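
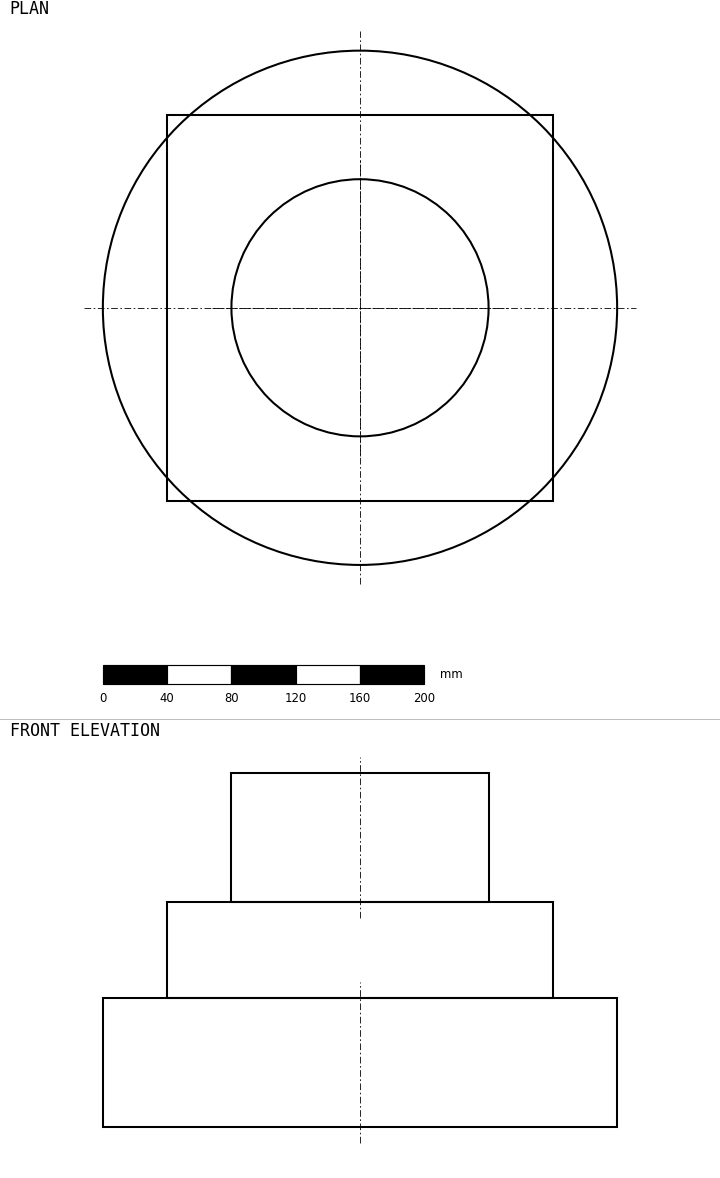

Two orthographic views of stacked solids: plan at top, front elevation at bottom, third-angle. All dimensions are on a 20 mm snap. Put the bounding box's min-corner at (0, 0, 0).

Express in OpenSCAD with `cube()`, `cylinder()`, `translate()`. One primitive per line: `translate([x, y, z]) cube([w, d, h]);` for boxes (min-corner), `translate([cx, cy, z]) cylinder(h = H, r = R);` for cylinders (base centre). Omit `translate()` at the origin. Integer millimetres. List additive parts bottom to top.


translate([160, 160, 0]) cylinder(h = 80, r = 160);
translate([40, 40, 80]) cube([240, 240, 60]);
translate([160, 160, 140]) cylinder(h = 80, r = 80);


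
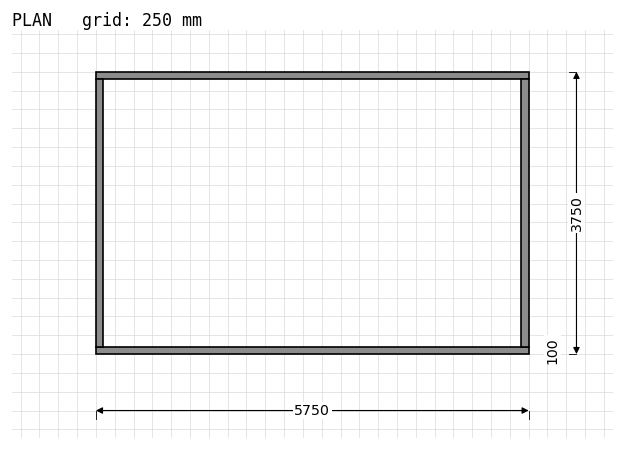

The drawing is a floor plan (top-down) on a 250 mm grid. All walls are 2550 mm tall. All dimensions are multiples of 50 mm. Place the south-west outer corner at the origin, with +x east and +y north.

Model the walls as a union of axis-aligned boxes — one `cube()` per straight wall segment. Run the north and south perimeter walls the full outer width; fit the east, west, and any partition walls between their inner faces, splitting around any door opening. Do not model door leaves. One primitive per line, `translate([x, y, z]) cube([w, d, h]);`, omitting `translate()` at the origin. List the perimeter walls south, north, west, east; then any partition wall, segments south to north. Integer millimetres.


cube([5750, 100, 2550]);
translate([0, 3650, 0]) cube([5750, 100, 2550]);
translate([0, 100, 0]) cube([100, 3550, 2550]);
translate([5650, 100, 0]) cube([100, 3550, 2550]);


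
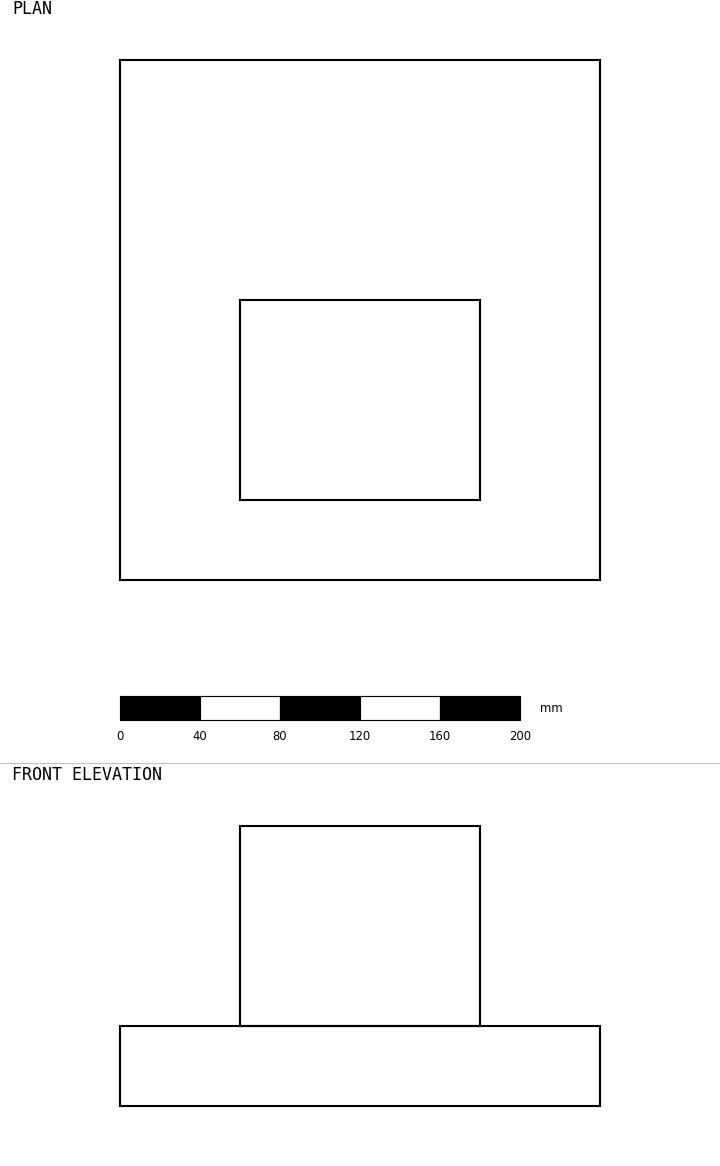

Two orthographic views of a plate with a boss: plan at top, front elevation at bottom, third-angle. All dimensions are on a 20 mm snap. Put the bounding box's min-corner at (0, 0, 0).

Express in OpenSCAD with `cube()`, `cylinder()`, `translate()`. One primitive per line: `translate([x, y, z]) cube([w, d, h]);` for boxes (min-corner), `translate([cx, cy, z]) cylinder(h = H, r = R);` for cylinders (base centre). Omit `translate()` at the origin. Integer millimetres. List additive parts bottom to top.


cube([240, 260, 40]);
translate([60, 40, 40]) cube([120, 100, 100]);


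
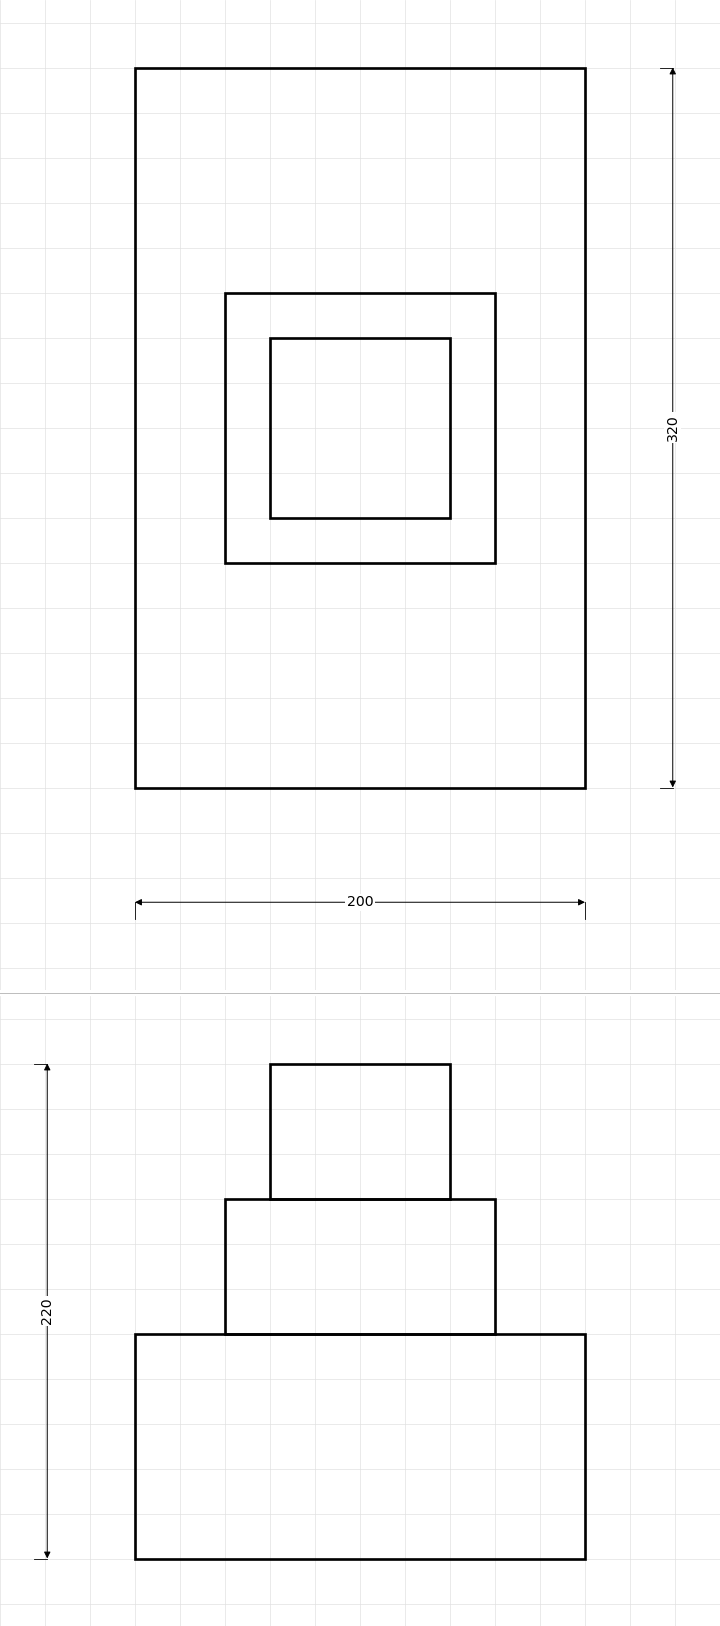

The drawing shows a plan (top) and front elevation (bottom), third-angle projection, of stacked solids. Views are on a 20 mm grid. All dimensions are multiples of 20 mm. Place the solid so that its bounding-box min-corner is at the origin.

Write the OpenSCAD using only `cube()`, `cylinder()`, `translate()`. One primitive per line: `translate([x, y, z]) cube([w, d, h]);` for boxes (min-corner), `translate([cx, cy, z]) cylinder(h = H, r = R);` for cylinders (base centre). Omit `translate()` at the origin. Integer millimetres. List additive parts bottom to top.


cube([200, 320, 100]);
translate([40, 100, 100]) cube([120, 120, 60]);
translate([60, 120, 160]) cube([80, 80, 60]);


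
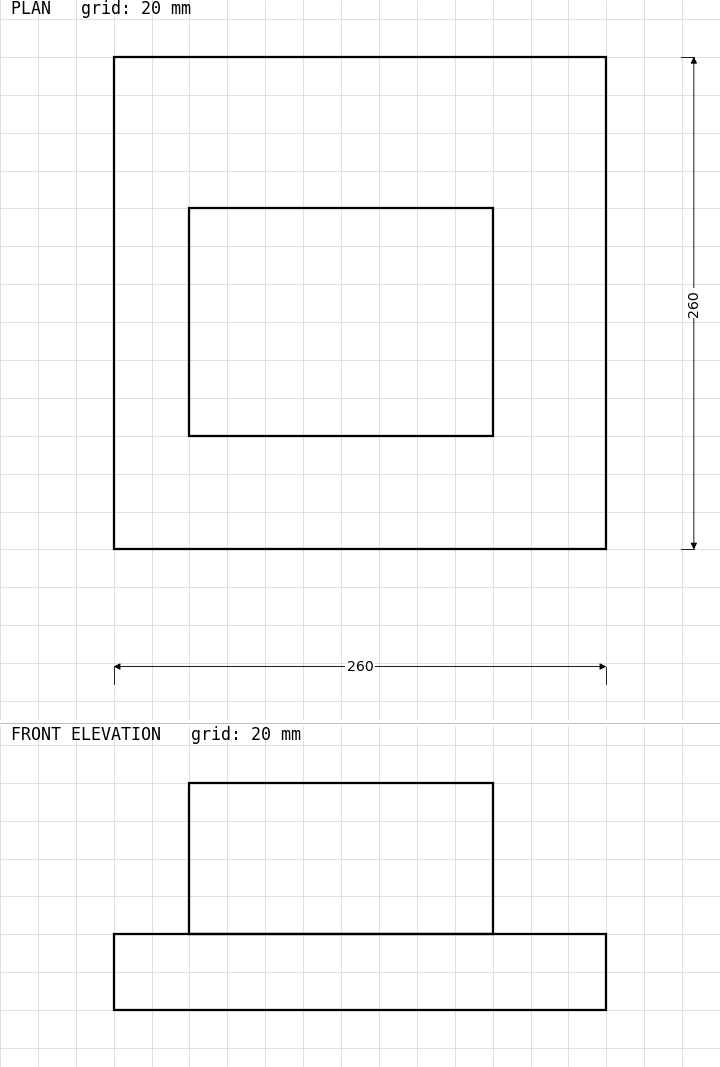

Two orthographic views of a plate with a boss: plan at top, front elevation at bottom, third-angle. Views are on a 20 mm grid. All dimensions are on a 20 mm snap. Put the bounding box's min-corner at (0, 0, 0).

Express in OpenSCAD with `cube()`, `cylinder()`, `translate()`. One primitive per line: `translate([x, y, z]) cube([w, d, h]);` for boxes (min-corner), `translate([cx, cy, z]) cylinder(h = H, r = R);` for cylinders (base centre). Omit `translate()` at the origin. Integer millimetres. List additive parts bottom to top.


cube([260, 260, 40]);
translate([40, 60, 40]) cube([160, 120, 80]);


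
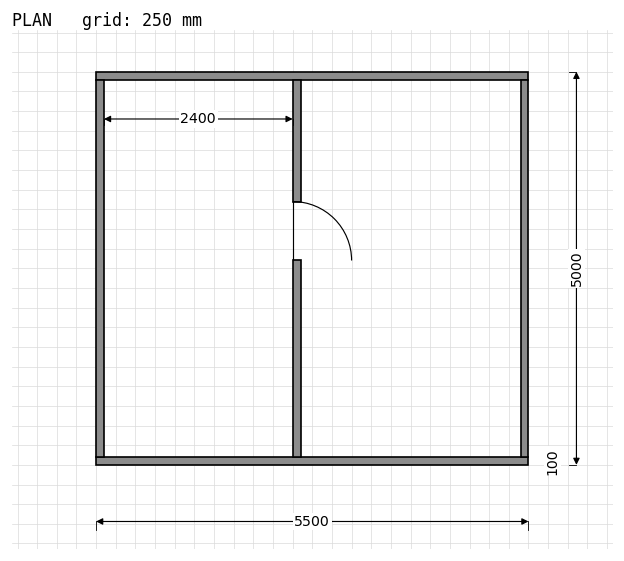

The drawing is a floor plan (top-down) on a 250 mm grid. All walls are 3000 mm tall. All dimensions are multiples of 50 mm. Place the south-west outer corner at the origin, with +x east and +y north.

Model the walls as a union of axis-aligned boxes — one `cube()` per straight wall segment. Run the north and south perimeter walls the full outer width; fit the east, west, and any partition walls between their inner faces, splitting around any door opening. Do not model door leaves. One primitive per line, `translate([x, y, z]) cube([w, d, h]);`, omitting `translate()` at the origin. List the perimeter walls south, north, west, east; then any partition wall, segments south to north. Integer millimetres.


cube([5500, 100, 3000]);
translate([0, 4900, 0]) cube([5500, 100, 3000]);
translate([0, 100, 0]) cube([100, 4800, 3000]);
translate([5400, 100, 0]) cube([100, 4800, 3000]);
translate([2500, 100, 0]) cube([100, 2500, 3000]);
translate([2500, 3350, 0]) cube([100, 1550, 3000]);


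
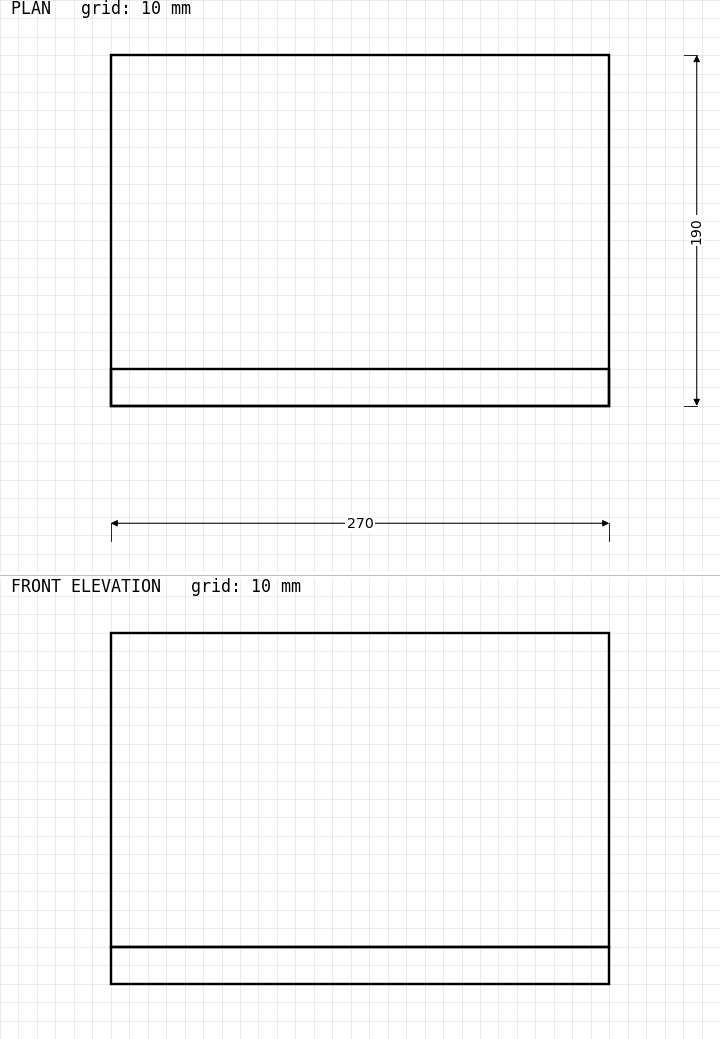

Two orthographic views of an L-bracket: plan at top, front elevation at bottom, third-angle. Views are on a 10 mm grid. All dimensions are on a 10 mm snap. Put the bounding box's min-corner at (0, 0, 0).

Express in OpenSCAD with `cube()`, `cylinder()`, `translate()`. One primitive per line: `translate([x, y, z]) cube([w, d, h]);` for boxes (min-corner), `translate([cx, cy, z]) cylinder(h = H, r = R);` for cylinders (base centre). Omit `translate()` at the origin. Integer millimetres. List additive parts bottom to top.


cube([270, 190, 20]);
translate([0, 0, 20]) cube([270, 20, 170]);


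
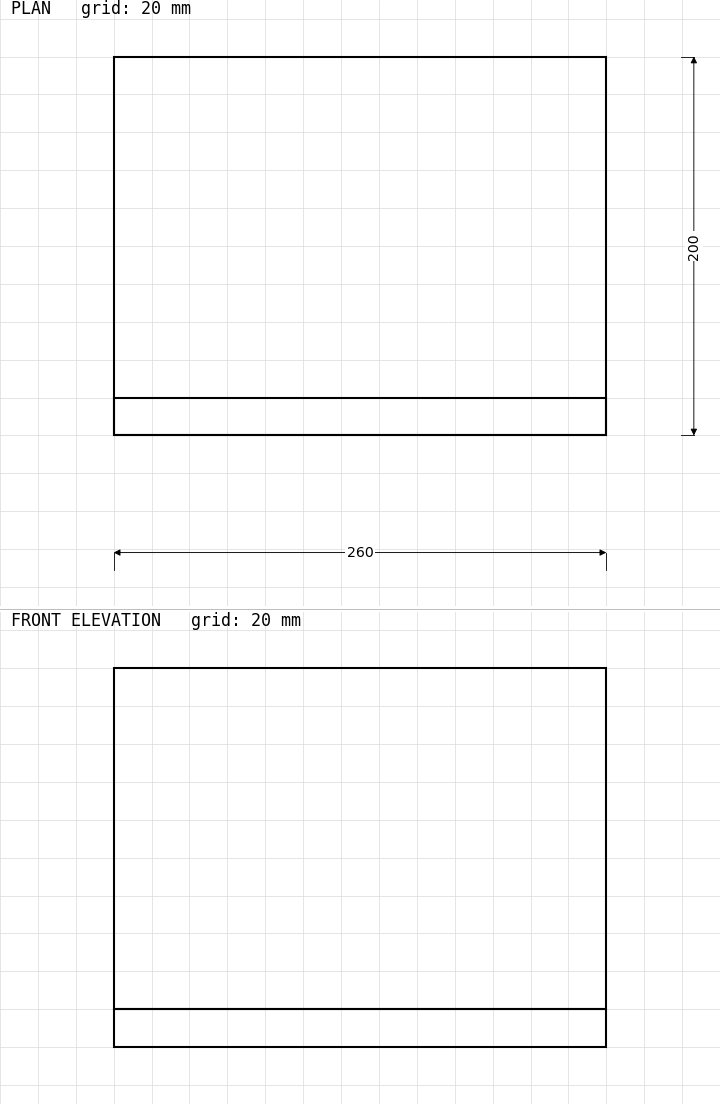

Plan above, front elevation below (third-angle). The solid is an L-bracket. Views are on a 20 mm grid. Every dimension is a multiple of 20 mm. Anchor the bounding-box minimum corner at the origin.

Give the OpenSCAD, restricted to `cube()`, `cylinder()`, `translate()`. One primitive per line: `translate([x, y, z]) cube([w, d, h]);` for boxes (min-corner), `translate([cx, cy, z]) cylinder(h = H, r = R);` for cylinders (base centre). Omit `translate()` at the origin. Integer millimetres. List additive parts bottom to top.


cube([260, 200, 20]);
translate([0, 0, 20]) cube([260, 20, 180]);


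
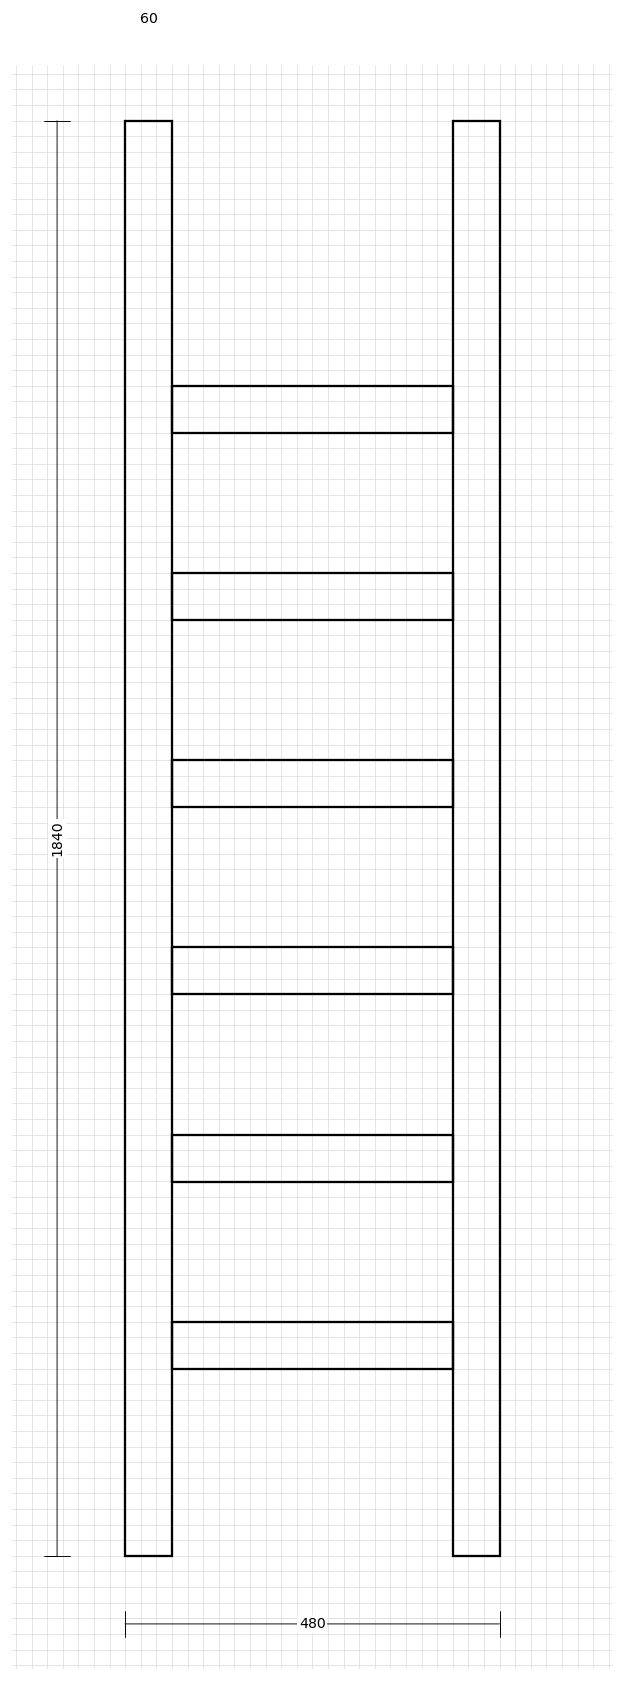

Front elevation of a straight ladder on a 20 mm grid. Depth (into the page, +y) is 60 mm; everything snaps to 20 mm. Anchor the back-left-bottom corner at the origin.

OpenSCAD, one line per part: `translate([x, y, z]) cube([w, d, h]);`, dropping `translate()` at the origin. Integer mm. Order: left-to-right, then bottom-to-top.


cube([60, 60, 1840]);
translate([60, 0, 240]) cube([360, 60, 60]);
translate([60, 0, 480]) cube([360, 60, 60]);
translate([60, 0, 720]) cube([360, 60, 60]);
translate([60, 0, 960]) cube([360, 60, 60]);
translate([60, 0, 1200]) cube([360, 60, 60]);
translate([60, 0, 1440]) cube([360, 60, 60]);
translate([420, 0, 0]) cube([60, 60, 1840]);


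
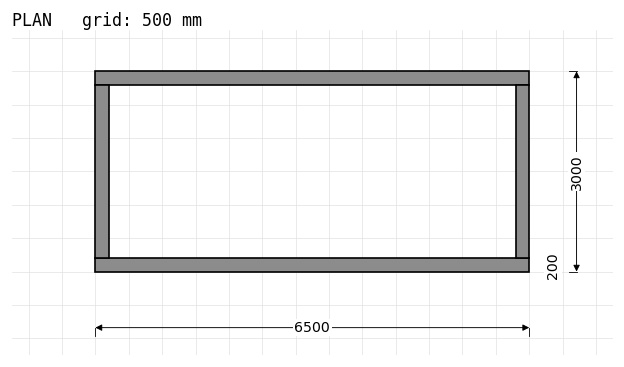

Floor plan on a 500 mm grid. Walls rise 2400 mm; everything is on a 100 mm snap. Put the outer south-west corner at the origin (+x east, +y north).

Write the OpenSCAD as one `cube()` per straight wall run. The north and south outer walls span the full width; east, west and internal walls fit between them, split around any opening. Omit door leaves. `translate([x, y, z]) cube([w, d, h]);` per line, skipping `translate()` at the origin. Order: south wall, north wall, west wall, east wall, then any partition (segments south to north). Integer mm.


cube([6500, 200, 2400]);
translate([0, 2800, 0]) cube([6500, 200, 2400]);
translate([0, 200, 0]) cube([200, 2600, 2400]);
translate([6300, 200, 0]) cube([200, 2600, 2400]);


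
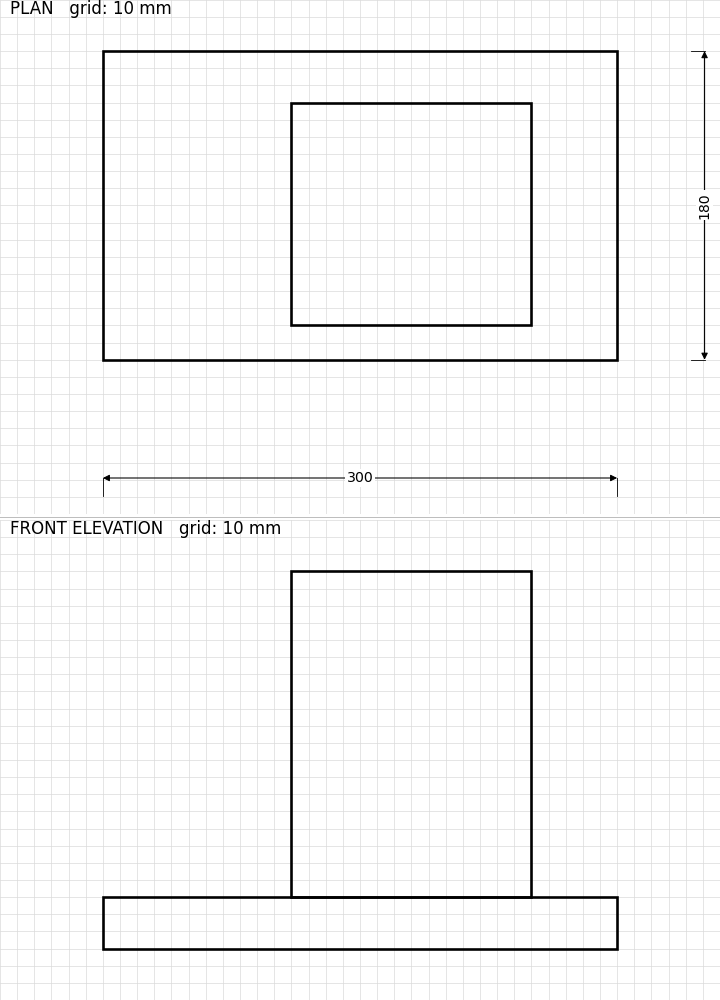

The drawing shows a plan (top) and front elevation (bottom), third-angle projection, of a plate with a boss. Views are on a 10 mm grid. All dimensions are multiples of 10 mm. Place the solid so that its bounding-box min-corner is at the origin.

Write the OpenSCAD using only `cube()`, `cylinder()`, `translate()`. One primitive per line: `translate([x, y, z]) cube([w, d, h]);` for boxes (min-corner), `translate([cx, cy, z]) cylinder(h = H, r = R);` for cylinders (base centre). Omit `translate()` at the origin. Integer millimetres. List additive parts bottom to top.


cube([300, 180, 30]);
translate([110, 20, 30]) cube([140, 130, 190]);


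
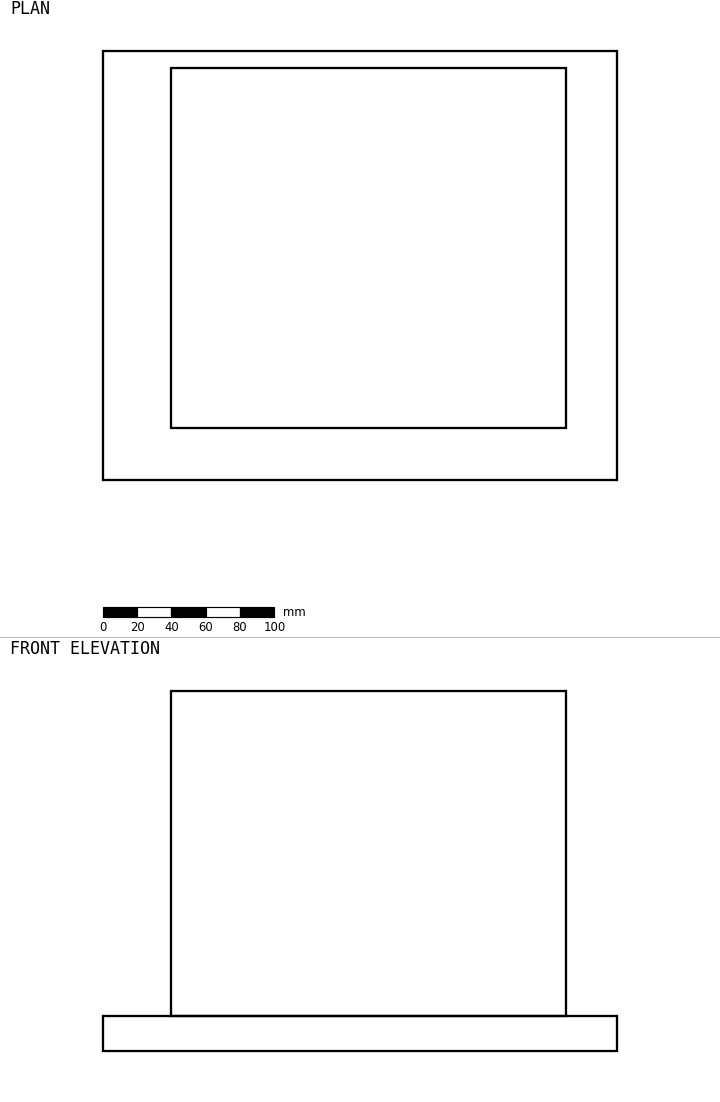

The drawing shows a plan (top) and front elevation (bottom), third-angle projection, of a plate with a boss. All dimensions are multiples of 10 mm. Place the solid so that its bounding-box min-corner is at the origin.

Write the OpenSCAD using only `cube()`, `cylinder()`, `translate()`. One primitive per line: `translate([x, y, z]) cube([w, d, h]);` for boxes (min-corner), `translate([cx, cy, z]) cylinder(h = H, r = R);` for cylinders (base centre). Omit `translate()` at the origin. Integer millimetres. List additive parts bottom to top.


cube([300, 250, 20]);
translate([40, 30, 20]) cube([230, 210, 190]);


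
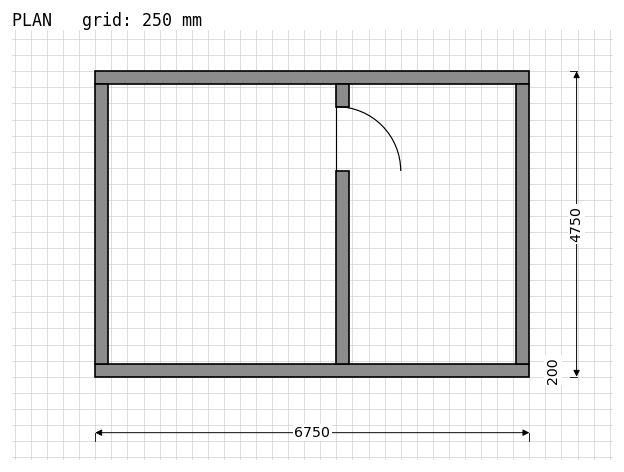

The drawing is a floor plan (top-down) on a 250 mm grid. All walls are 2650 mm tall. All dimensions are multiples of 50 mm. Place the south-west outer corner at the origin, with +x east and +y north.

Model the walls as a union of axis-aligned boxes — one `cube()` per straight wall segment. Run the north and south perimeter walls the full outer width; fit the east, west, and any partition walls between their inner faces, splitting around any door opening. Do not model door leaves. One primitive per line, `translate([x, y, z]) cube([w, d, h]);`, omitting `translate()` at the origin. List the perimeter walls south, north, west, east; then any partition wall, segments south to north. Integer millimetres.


cube([6750, 200, 2650]);
translate([0, 4550, 0]) cube([6750, 200, 2650]);
translate([0, 200, 0]) cube([200, 4350, 2650]);
translate([6550, 200, 0]) cube([200, 4350, 2650]);
translate([3750, 200, 0]) cube([200, 3000, 2650]);
translate([3750, 4200, 0]) cube([200, 350, 2650]);


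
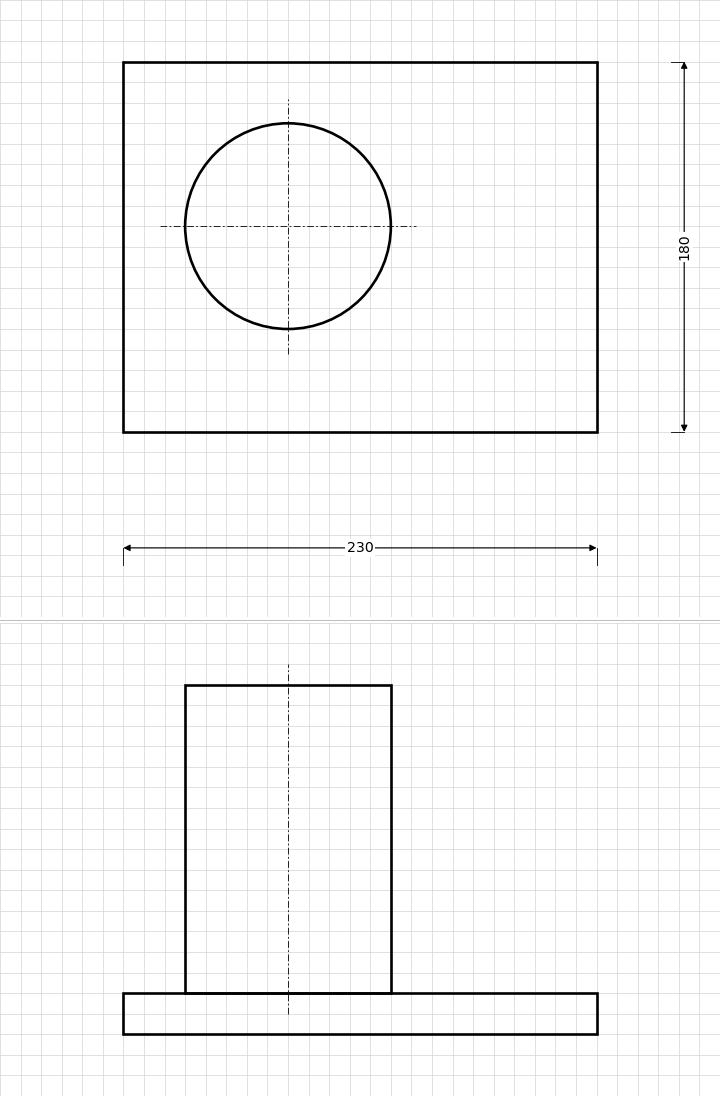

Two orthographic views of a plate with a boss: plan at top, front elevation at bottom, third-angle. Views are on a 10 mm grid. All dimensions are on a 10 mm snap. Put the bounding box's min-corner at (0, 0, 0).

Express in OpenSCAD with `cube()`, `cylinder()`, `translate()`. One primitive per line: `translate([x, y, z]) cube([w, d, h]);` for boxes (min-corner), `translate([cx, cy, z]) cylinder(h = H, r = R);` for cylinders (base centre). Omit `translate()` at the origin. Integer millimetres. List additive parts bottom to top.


cube([230, 180, 20]);
translate([80, 100, 20]) cylinder(h = 150, r = 50);


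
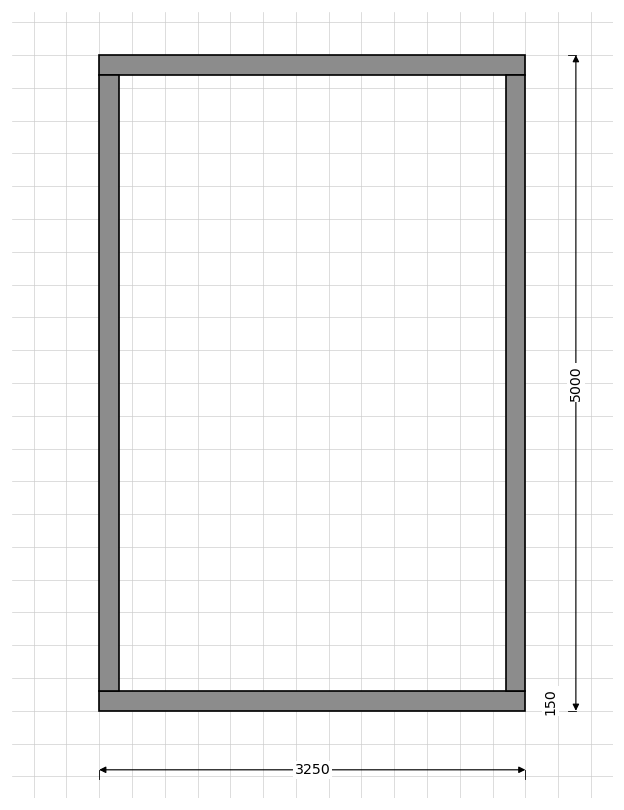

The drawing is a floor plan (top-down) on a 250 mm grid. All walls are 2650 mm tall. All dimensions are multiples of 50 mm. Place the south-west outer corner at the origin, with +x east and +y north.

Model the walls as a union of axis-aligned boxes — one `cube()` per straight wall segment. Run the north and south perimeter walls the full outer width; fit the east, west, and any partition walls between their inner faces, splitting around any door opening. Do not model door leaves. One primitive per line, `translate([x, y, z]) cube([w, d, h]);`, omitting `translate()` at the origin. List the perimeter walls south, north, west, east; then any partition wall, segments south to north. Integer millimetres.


cube([3250, 150, 2650]);
translate([0, 4850, 0]) cube([3250, 150, 2650]);
translate([0, 150, 0]) cube([150, 4700, 2650]);
translate([3100, 150, 0]) cube([150, 4700, 2650]);


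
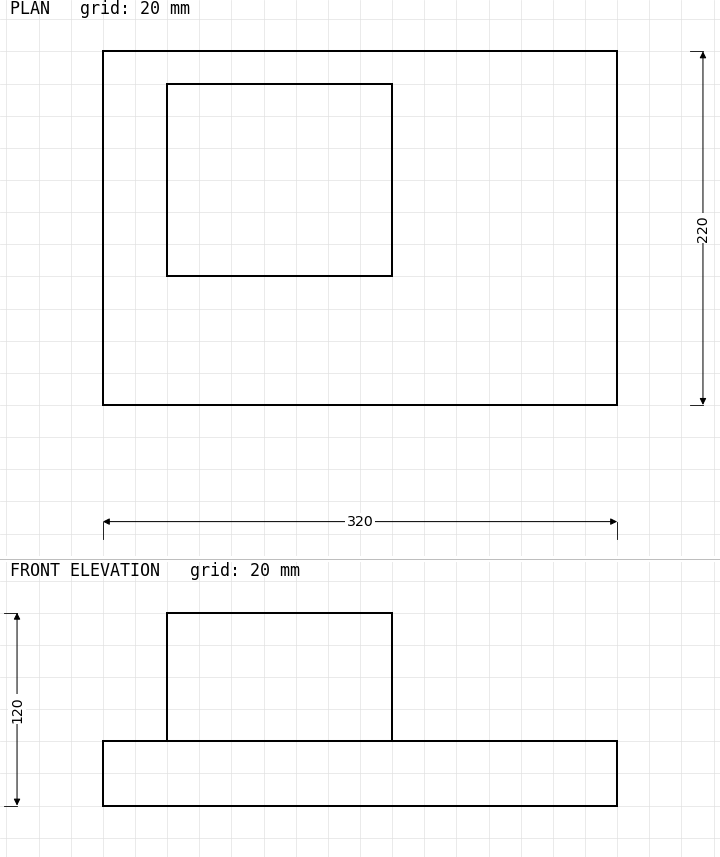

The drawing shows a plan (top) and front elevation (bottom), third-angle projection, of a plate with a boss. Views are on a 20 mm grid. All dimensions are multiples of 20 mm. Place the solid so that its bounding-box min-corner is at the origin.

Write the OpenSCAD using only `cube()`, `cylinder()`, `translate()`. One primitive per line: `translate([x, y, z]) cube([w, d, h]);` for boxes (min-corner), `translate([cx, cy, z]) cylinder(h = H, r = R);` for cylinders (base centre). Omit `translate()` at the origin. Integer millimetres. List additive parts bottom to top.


cube([320, 220, 40]);
translate([40, 80, 40]) cube([140, 120, 80]);


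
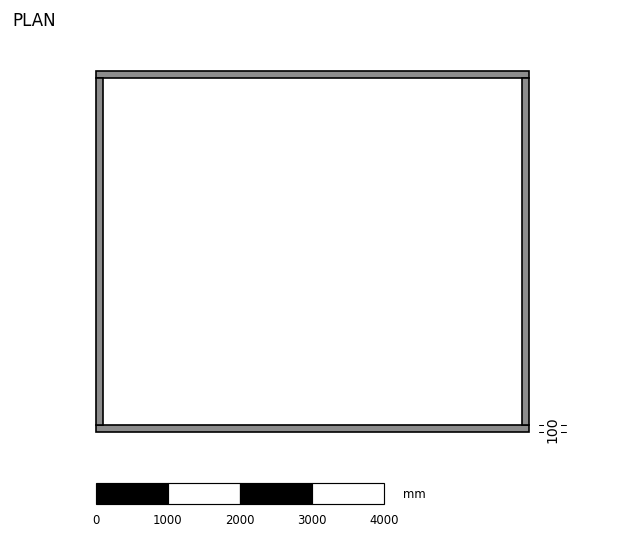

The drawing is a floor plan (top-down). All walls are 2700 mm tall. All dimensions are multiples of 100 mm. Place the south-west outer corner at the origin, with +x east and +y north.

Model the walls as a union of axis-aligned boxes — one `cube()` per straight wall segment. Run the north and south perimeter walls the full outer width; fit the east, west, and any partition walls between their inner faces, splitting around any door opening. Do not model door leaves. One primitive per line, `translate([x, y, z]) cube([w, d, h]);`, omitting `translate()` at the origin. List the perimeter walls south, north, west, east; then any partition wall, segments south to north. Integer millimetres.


cube([6000, 100, 2700]);
translate([0, 4900, 0]) cube([6000, 100, 2700]);
translate([0, 100, 0]) cube([100, 4800, 2700]);
translate([5900, 100, 0]) cube([100, 4800, 2700]);


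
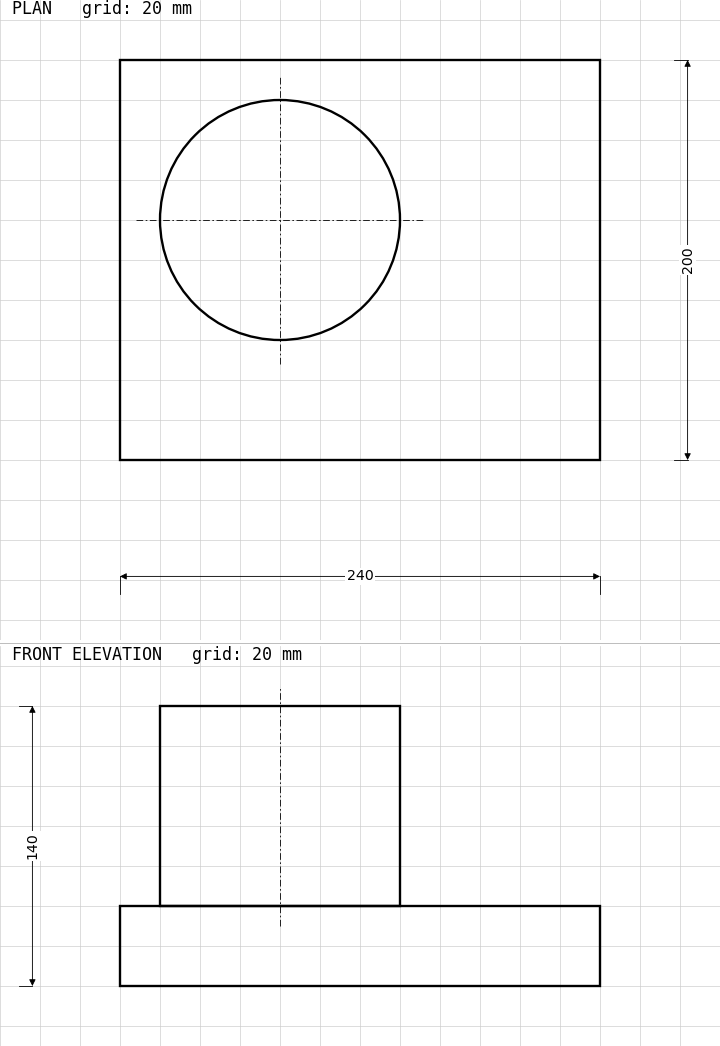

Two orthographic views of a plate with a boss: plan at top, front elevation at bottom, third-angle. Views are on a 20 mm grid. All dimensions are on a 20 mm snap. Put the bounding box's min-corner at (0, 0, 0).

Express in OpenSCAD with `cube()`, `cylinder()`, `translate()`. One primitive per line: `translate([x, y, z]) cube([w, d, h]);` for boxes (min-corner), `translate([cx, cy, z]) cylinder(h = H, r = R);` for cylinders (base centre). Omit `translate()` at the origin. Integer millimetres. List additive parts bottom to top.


cube([240, 200, 40]);
translate([80, 120, 40]) cylinder(h = 100, r = 60);


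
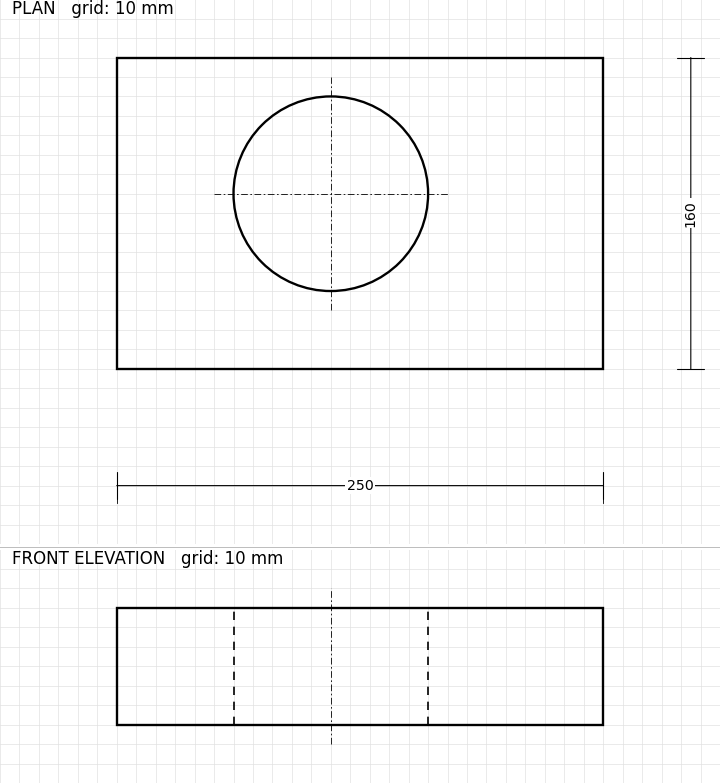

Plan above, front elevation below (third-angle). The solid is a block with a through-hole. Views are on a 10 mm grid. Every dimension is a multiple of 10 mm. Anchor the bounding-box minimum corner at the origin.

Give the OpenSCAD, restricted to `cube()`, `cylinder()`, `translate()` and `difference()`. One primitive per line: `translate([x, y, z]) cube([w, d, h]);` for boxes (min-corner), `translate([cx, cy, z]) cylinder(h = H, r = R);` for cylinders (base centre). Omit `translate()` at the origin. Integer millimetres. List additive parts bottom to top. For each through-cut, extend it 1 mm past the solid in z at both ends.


difference() {
  cube([250, 160, 60]);
  translate([110, 90, -1]) cylinder(h = 62, r = 50);
}


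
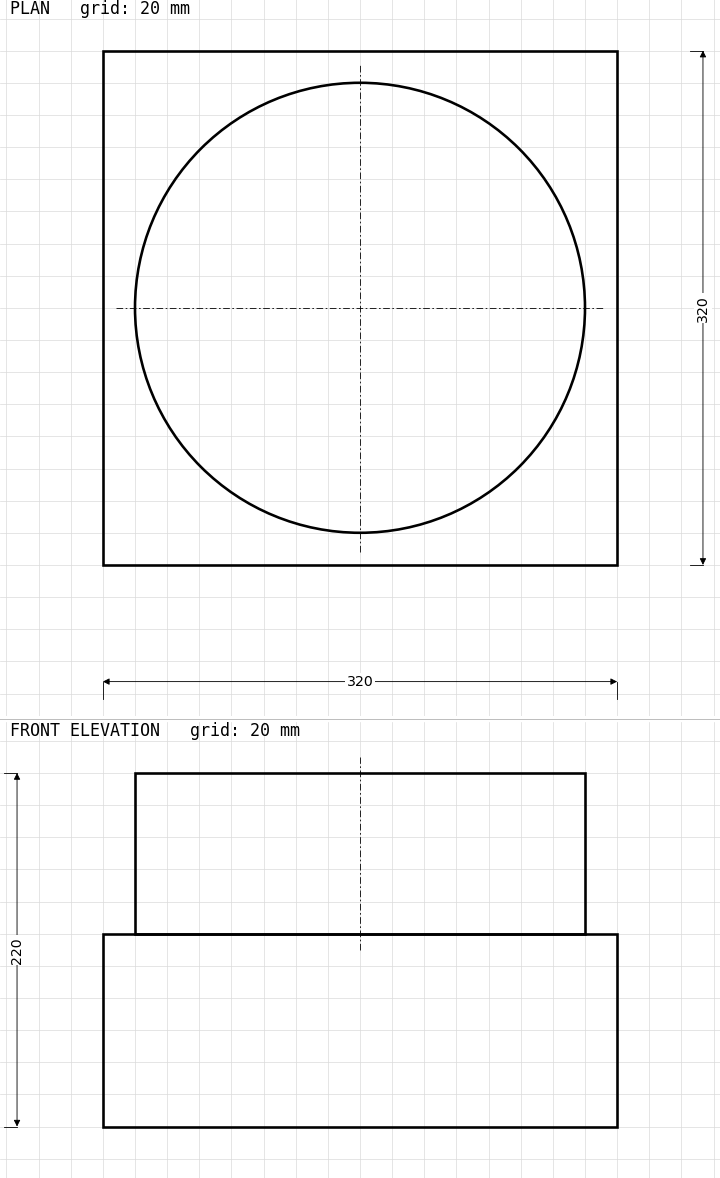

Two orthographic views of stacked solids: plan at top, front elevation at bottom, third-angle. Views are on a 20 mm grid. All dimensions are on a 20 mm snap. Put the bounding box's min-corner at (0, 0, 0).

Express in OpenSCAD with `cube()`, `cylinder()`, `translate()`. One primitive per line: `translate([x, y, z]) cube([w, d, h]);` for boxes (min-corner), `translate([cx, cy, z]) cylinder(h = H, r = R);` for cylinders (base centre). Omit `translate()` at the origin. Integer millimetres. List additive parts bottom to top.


cube([320, 320, 120]);
translate([160, 160, 120]) cylinder(h = 100, r = 140);


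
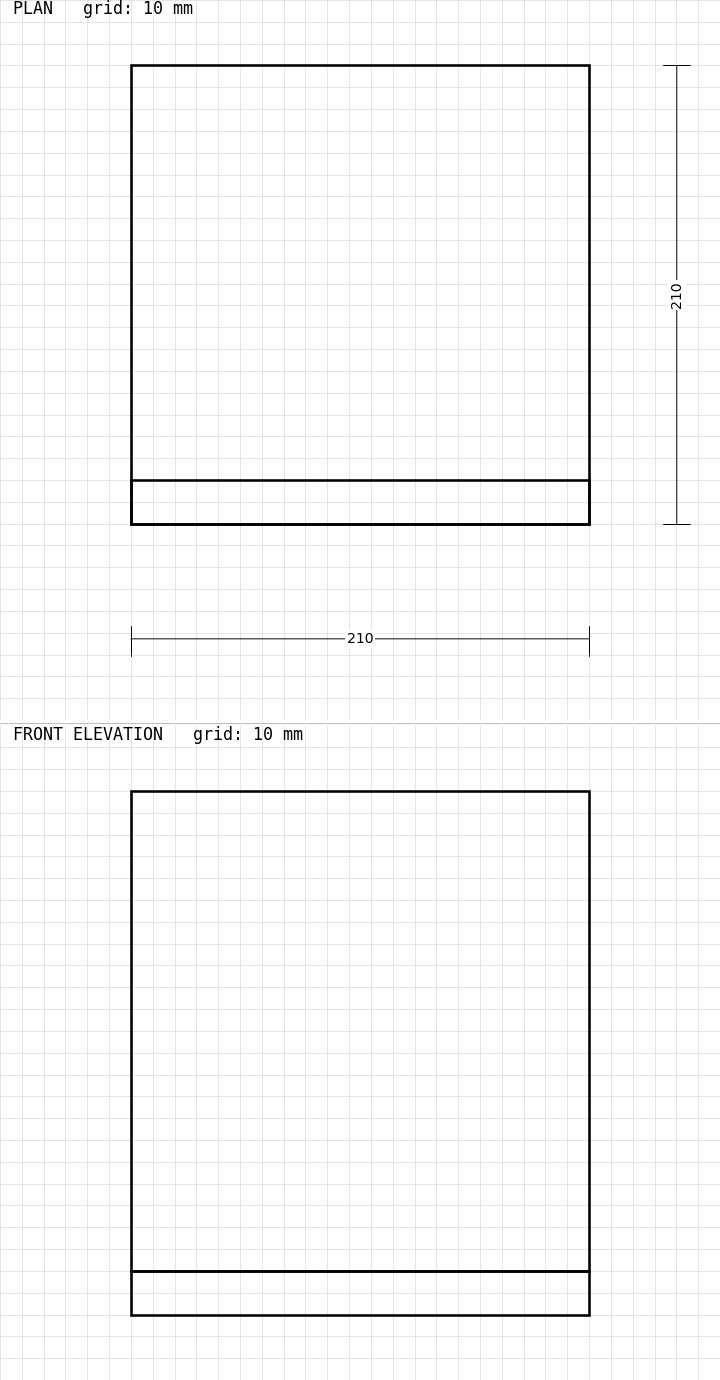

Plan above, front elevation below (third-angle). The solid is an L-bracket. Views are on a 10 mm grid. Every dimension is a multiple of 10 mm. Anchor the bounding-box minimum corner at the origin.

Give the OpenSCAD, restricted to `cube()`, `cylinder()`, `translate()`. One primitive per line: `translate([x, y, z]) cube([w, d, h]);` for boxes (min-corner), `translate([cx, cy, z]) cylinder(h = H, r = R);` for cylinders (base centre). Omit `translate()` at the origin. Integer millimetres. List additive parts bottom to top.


cube([210, 210, 20]);
translate([0, 0, 20]) cube([210, 20, 220]);


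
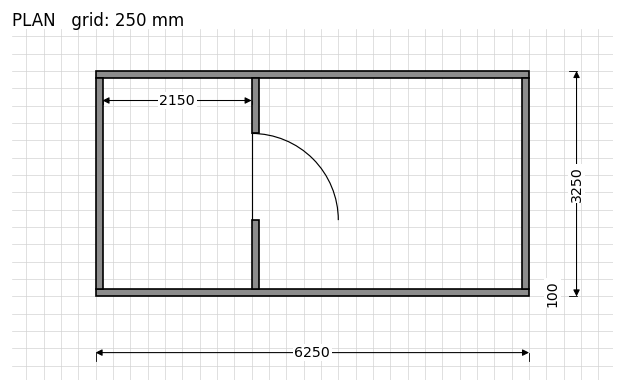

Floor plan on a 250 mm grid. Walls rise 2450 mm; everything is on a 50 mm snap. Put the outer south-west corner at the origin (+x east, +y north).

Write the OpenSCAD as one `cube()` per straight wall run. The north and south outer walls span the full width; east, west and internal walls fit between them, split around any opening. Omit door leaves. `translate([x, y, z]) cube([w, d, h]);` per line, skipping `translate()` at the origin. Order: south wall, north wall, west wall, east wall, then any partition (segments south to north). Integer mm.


cube([6250, 100, 2450]);
translate([0, 3150, 0]) cube([6250, 100, 2450]);
translate([0, 100, 0]) cube([100, 3050, 2450]);
translate([6150, 100, 0]) cube([100, 3050, 2450]);
translate([2250, 100, 0]) cube([100, 1000, 2450]);
translate([2250, 2350, 0]) cube([100, 800, 2450]);


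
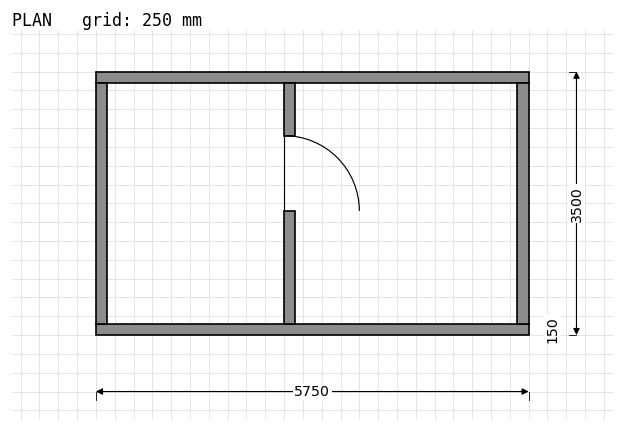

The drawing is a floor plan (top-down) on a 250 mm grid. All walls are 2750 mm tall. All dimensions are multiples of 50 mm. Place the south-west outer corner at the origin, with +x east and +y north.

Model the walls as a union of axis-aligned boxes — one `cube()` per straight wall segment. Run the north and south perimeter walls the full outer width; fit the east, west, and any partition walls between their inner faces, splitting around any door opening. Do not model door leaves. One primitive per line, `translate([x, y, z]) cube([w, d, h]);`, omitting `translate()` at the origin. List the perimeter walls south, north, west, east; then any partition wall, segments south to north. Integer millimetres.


cube([5750, 150, 2750]);
translate([0, 3350, 0]) cube([5750, 150, 2750]);
translate([0, 150, 0]) cube([150, 3200, 2750]);
translate([5600, 150, 0]) cube([150, 3200, 2750]);
translate([2500, 150, 0]) cube([150, 1500, 2750]);
translate([2500, 2650, 0]) cube([150, 700, 2750]);


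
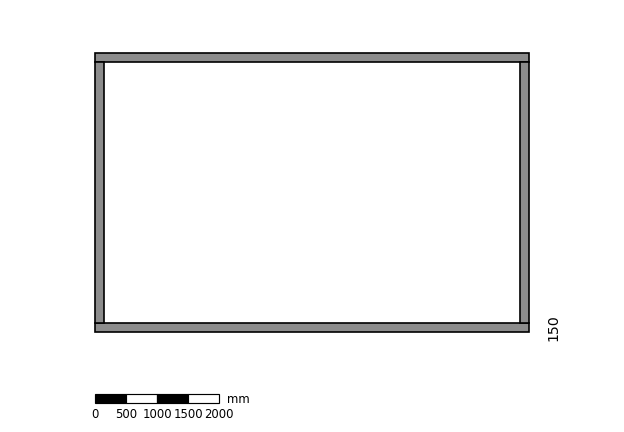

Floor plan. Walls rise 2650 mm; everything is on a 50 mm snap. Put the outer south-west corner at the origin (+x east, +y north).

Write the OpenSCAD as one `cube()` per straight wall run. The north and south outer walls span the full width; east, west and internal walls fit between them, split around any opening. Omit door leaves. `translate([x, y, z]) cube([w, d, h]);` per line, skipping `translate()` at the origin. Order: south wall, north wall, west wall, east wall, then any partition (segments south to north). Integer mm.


cube([7000, 150, 2650]);
translate([0, 4350, 0]) cube([7000, 150, 2650]);
translate([0, 150, 0]) cube([150, 4200, 2650]);
translate([6850, 150, 0]) cube([150, 4200, 2650]);


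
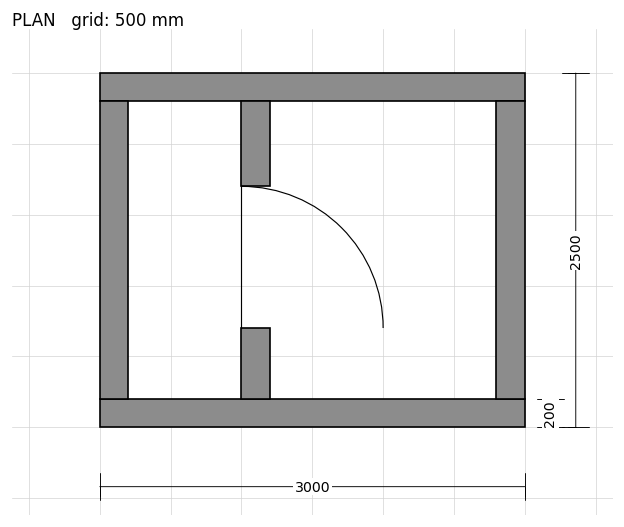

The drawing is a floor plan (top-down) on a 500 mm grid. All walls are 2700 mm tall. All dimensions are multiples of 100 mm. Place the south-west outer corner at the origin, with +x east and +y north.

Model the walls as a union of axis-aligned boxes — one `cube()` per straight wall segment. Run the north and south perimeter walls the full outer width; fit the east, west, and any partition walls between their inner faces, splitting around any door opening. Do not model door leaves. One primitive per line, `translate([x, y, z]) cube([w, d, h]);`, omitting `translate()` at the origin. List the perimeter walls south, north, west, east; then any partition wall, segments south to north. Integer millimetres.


cube([3000, 200, 2700]);
translate([0, 2300, 0]) cube([3000, 200, 2700]);
translate([0, 200, 0]) cube([200, 2100, 2700]);
translate([2800, 200, 0]) cube([200, 2100, 2700]);
translate([1000, 200, 0]) cube([200, 500, 2700]);
translate([1000, 1700, 0]) cube([200, 600, 2700]);


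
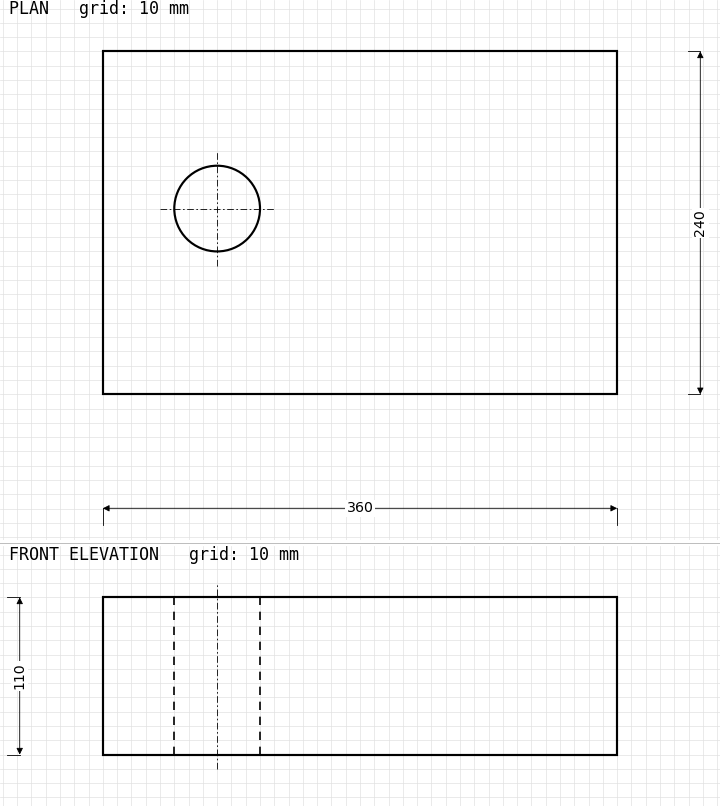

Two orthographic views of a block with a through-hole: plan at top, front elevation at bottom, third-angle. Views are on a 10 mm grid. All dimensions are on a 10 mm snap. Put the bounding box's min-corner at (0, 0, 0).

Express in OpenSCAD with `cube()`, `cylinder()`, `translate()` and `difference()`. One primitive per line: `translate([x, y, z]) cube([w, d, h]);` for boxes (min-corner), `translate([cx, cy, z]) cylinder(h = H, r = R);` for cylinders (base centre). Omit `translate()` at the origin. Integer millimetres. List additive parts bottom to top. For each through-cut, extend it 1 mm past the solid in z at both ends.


difference() {
  cube([360, 240, 110]);
  translate([80, 130, -1]) cylinder(h = 112, r = 30);
}


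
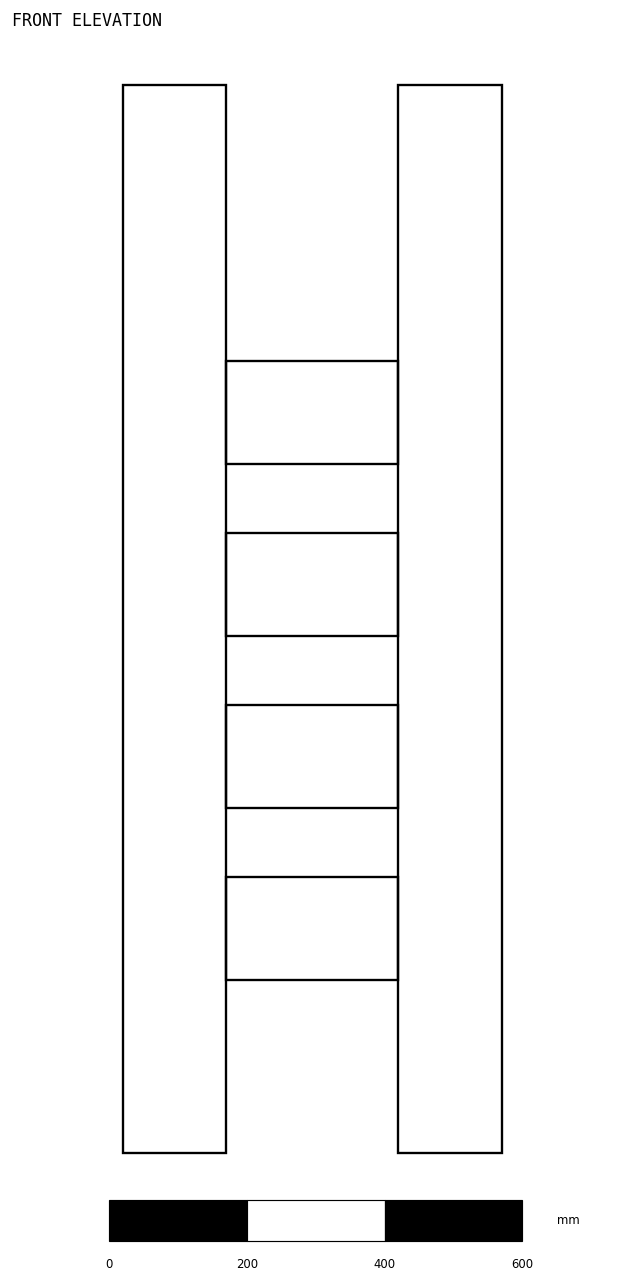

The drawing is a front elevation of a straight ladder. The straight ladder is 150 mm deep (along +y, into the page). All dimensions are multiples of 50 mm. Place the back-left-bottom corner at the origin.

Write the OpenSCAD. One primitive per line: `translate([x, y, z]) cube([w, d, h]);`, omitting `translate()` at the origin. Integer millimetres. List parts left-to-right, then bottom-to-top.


cube([150, 150, 1550]);
translate([150, 0, 250]) cube([250, 150, 150]);
translate([150, 0, 500]) cube([250, 150, 150]);
translate([150, 0, 750]) cube([250, 150, 150]);
translate([150, 0, 1000]) cube([250, 150, 150]);
translate([400, 0, 0]) cube([150, 150, 1550]);


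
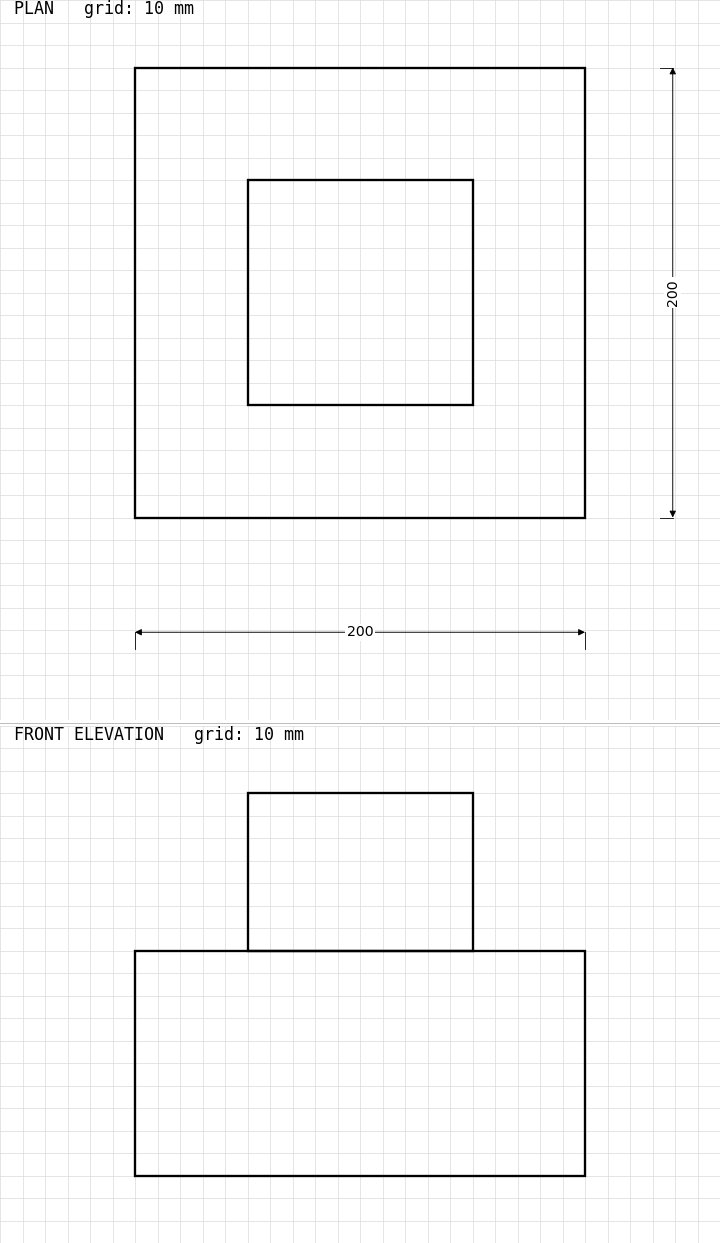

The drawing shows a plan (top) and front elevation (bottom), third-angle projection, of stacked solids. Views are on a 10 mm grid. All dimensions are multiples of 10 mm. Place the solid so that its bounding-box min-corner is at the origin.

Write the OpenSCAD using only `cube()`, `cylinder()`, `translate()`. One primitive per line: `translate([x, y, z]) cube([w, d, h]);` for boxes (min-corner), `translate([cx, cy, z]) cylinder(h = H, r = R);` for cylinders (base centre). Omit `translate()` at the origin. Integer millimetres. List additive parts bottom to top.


cube([200, 200, 100]);
translate([50, 50, 100]) cube([100, 100, 70]);


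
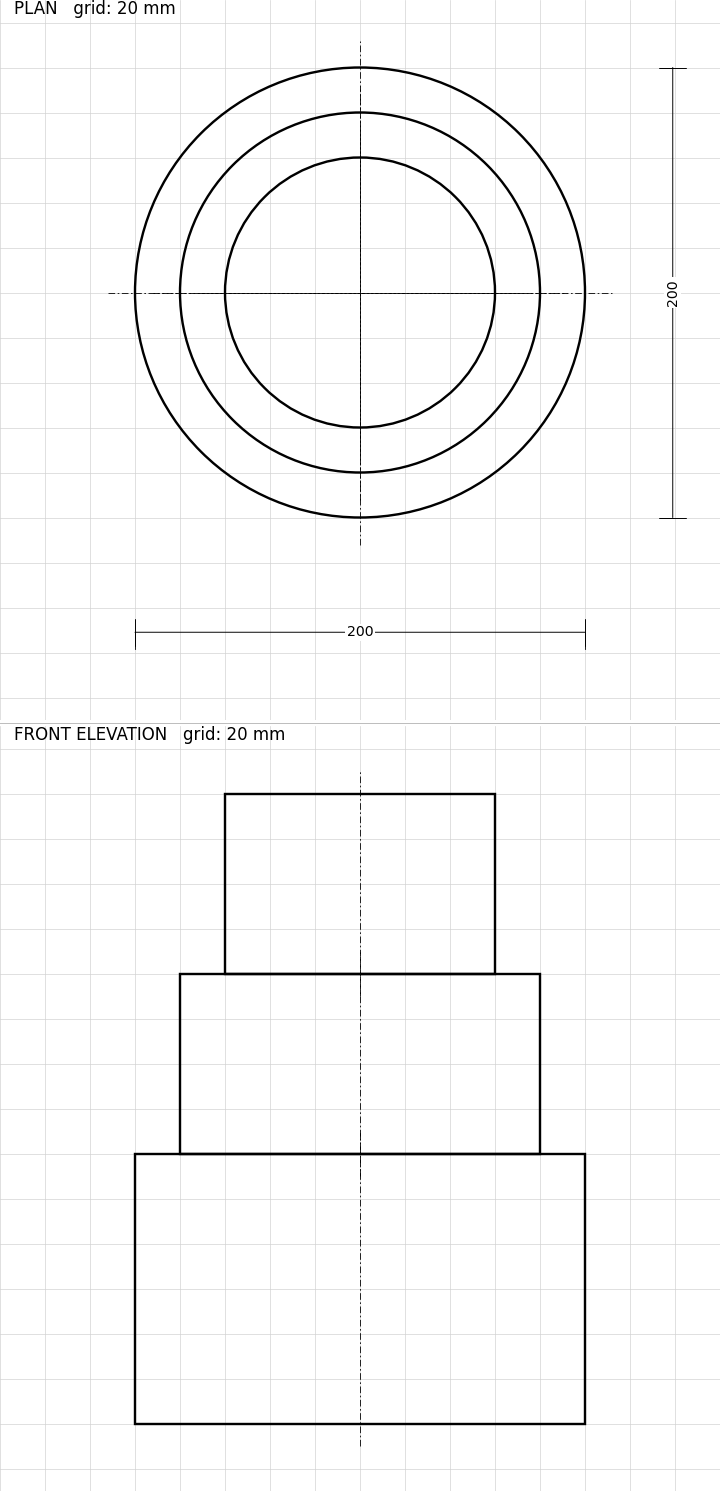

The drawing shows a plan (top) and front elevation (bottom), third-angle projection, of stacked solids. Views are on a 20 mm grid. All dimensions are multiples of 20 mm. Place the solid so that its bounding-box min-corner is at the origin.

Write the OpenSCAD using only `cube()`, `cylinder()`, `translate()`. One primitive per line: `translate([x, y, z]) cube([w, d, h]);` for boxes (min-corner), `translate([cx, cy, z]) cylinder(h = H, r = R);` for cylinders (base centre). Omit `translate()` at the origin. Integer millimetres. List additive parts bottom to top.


translate([100, 100, 0]) cylinder(h = 120, r = 100);
translate([100, 100, 120]) cylinder(h = 80, r = 80);
translate([100, 100, 200]) cylinder(h = 80, r = 60);


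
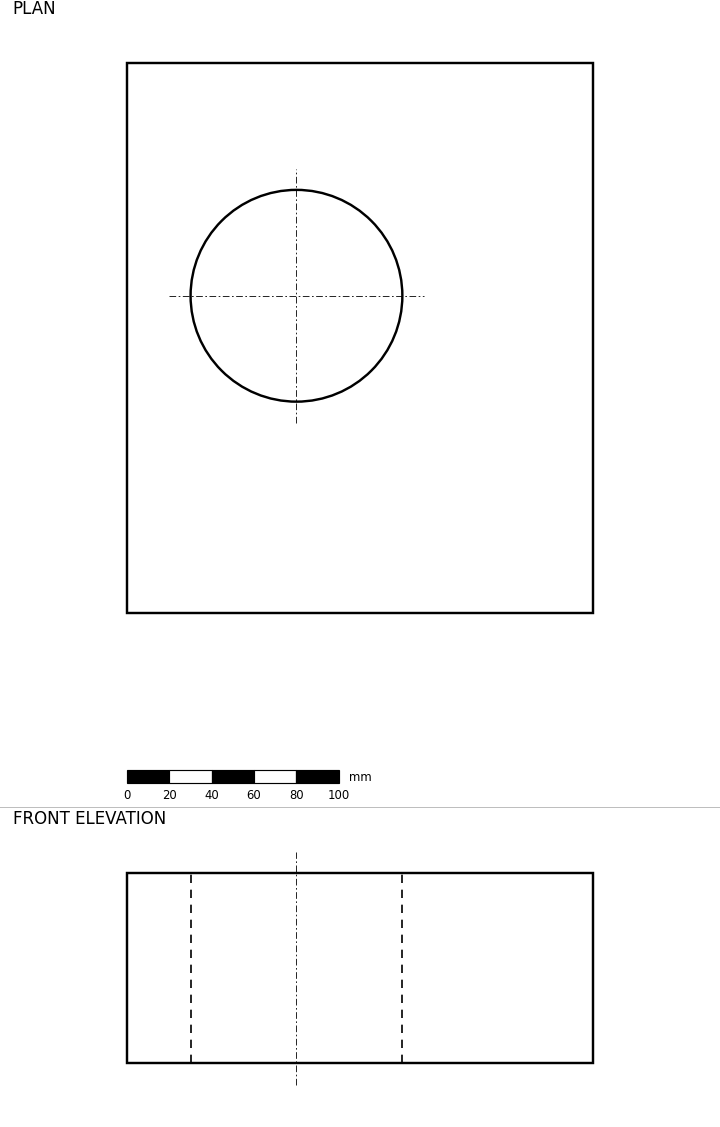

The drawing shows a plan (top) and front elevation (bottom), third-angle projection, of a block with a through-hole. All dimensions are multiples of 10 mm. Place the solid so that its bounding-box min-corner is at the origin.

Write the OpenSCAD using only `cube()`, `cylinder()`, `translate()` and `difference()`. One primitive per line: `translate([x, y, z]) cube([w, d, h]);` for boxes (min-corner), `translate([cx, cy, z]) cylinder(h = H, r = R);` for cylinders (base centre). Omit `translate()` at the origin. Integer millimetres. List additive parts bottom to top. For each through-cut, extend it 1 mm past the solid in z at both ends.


difference() {
  cube([220, 260, 90]);
  translate([80, 150, -1]) cylinder(h = 92, r = 50);
}


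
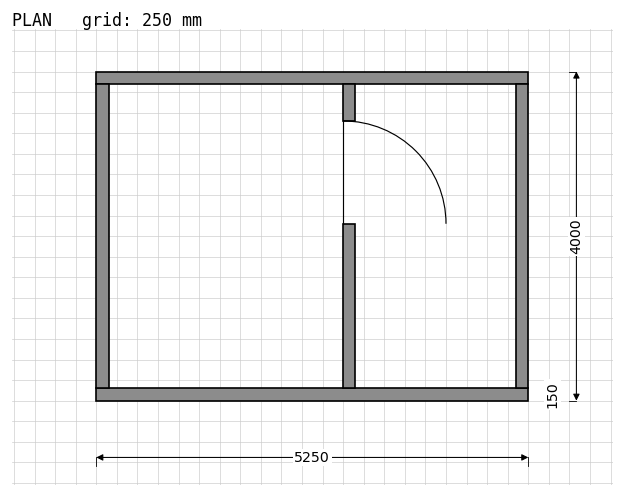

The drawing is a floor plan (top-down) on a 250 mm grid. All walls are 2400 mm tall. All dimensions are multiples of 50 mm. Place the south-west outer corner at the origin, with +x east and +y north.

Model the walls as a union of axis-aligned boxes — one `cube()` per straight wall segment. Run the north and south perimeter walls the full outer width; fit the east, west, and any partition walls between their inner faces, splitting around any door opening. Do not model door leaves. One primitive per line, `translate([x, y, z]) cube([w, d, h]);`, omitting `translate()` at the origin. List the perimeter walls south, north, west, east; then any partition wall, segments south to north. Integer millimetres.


cube([5250, 150, 2400]);
translate([0, 3850, 0]) cube([5250, 150, 2400]);
translate([0, 150, 0]) cube([150, 3700, 2400]);
translate([5100, 150, 0]) cube([150, 3700, 2400]);
translate([3000, 150, 0]) cube([150, 2000, 2400]);
translate([3000, 3400, 0]) cube([150, 450, 2400]);


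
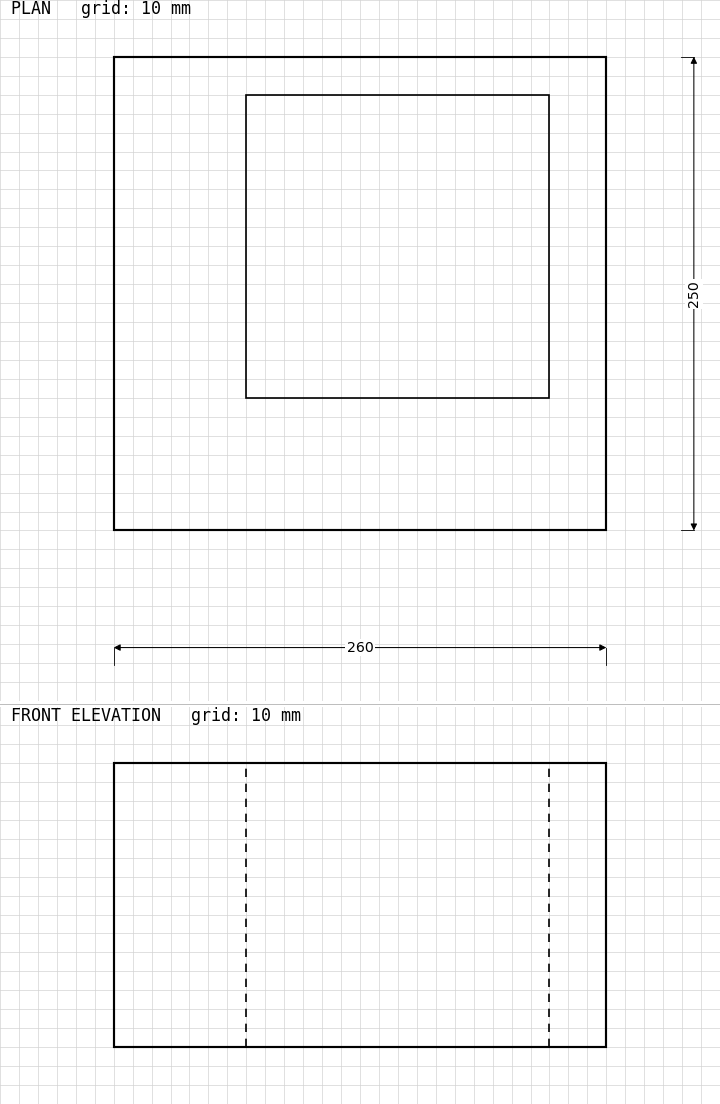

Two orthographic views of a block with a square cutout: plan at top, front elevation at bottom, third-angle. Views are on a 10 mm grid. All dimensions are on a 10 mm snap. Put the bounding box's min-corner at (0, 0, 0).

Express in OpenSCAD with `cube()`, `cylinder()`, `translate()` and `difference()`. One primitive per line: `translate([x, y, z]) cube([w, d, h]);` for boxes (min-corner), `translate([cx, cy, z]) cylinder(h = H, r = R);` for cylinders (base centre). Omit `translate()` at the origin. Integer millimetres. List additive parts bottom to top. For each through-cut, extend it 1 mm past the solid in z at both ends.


difference() {
  cube([260, 250, 150]);
  translate([70, 70, -1]) cube([160, 160, 152]);
}


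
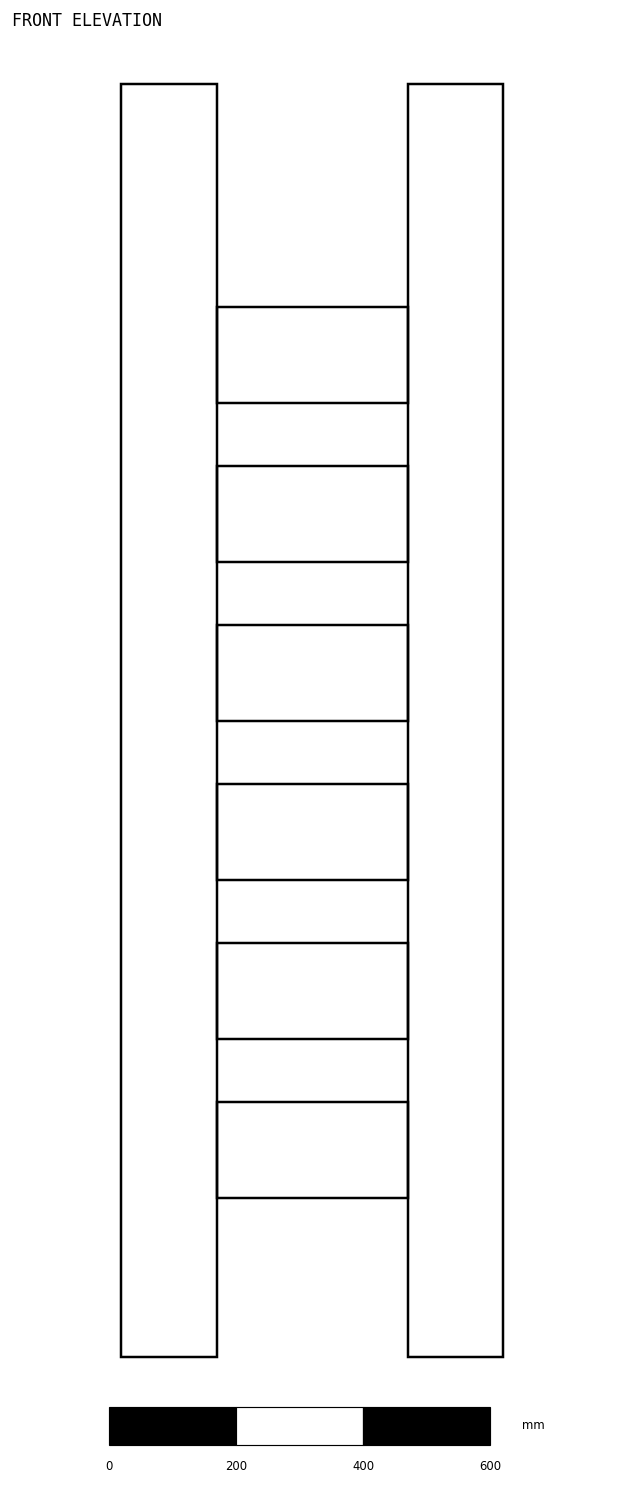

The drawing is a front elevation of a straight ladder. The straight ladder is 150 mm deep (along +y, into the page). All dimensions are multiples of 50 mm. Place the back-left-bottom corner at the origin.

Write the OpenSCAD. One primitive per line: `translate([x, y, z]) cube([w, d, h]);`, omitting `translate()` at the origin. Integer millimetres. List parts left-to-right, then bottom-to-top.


cube([150, 150, 2000]);
translate([150, 0, 250]) cube([300, 150, 150]);
translate([150, 0, 500]) cube([300, 150, 150]);
translate([150, 0, 750]) cube([300, 150, 150]);
translate([150, 0, 1000]) cube([300, 150, 150]);
translate([150, 0, 1250]) cube([300, 150, 150]);
translate([150, 0, 1500]) cube([300, 150, 150]);
translate([450, 0, 0]) cube([150, 150, 2000]);


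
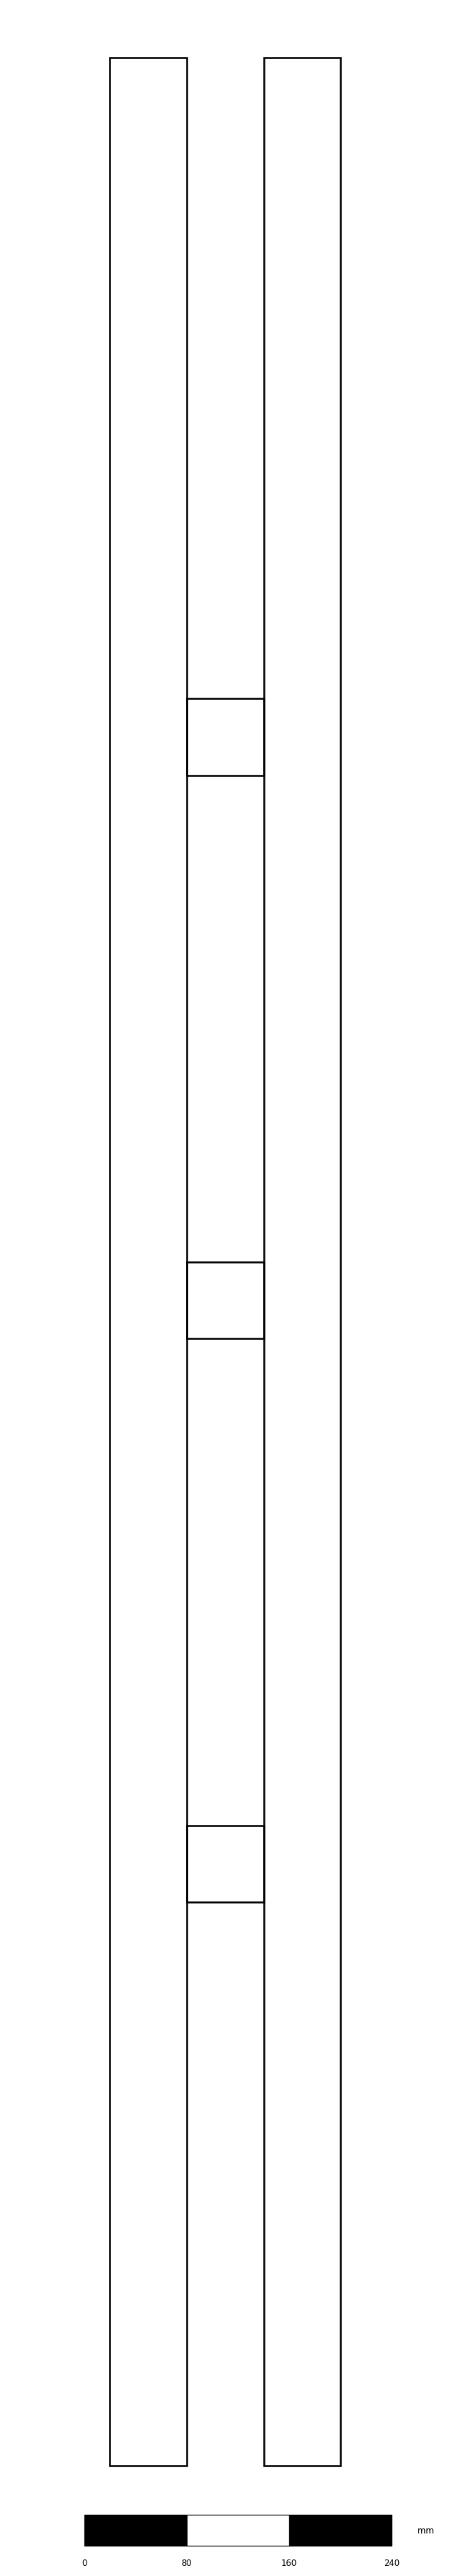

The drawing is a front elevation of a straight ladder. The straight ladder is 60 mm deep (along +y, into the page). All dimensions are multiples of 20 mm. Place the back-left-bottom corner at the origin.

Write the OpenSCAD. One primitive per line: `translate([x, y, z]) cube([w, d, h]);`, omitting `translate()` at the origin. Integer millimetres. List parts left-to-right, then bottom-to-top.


cube([60, 60, 1880]);
translate([60, 0, 440]) cube([60, 60, 60]);
translate([60, 0, 880]) cube([60, 60, 60]);
translate([60, 0, 1320]) cube([60, 60, 60]);
translate([120, 0, 0]) cube([60, 60, 1880]);
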